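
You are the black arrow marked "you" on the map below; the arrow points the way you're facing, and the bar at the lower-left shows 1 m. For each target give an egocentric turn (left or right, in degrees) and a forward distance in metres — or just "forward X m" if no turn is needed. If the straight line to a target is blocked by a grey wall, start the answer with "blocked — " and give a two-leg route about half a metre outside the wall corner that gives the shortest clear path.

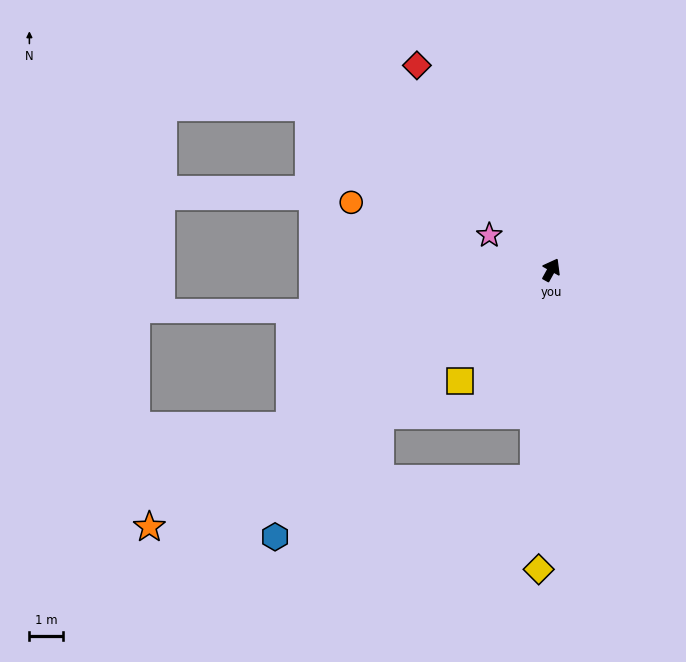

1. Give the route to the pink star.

turn left 90°, forward 2.1 m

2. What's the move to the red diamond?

turn left 62°, forward 7.3 m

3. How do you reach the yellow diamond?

turn right 153°, forward 9.0 m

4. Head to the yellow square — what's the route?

turn left 169°, forward 4.3 m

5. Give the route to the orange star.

turn left 152°, forward 14.3 m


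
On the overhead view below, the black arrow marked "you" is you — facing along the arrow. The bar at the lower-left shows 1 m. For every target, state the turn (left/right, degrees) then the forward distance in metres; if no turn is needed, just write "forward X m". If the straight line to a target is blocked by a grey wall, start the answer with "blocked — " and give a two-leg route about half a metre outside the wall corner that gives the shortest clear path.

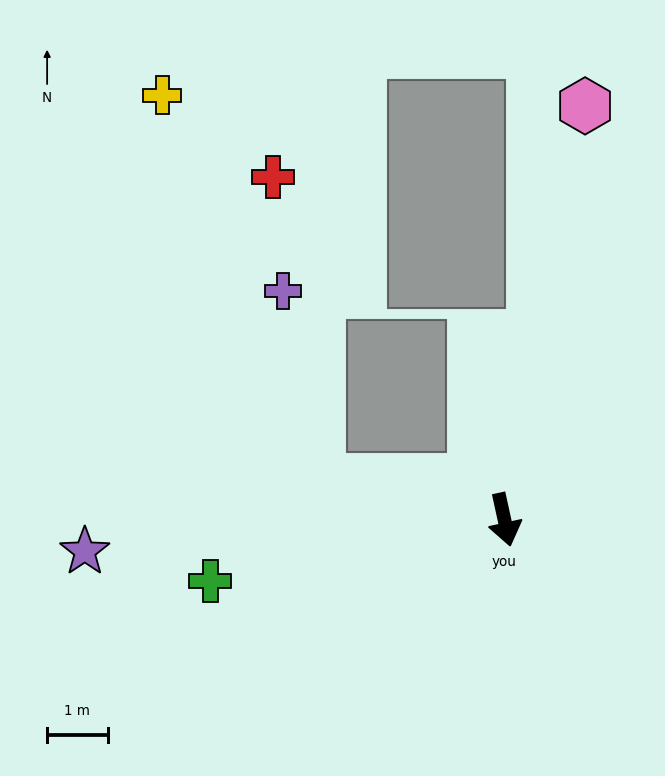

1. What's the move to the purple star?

turn right 98°, forward 7.0 m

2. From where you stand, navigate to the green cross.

turn right 91°, forward 5.0 m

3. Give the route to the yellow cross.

blocked — turn right 115°, forward 3.1 m, then turn right 55°, forward 6.9 m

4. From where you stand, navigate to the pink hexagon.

turn left 157°, forward 7.0 m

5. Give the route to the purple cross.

blocked — turn right 115°, forward 3.1 m, then turn right 66°, forward 3.2 m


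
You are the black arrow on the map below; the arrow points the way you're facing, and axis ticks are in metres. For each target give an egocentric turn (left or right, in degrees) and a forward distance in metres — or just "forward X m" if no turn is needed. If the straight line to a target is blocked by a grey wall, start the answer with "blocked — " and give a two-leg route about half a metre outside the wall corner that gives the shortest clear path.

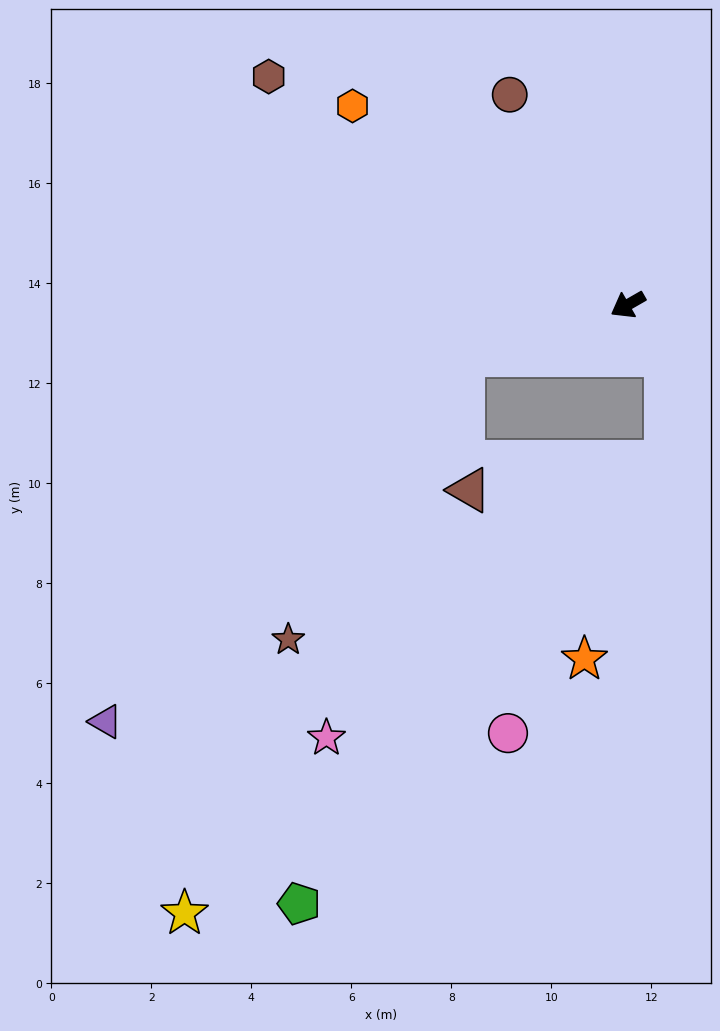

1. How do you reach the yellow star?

blocked — turn right 13°, forward 3.4 m, then turn left 47°, forward 12.5 m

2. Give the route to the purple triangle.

blocked — turn right 13°, forward 3.4 m, then turn left 29°, forward 10.2 m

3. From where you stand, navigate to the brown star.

blocked — turn right 13°, forward 3.4 m, then turn left 42°, forward 6.7 m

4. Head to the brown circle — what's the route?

turn right 90°, forward 4.8 m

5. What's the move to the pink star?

blocked — turn right 13°, forward 3.4 m, then turn left 53°, forward 8.1 m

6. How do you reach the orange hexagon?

turn right 66°, forward 6.8 m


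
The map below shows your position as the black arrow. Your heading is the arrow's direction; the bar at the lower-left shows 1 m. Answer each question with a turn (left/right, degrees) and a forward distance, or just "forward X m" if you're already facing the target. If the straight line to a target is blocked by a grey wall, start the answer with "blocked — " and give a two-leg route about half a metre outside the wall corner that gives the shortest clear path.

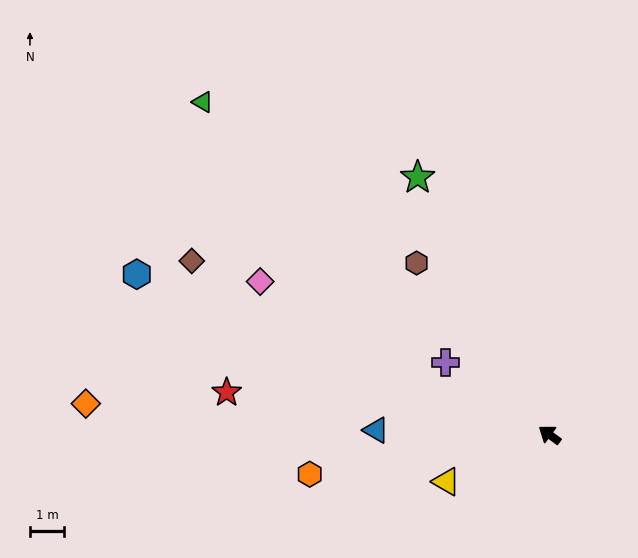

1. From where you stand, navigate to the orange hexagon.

turn left 46°, forward 7.1 m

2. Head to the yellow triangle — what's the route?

turn left 61°, forward 3.3 m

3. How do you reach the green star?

turn right 27°, forward 8.4 m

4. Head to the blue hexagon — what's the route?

turn left 15°, forward 12.9 m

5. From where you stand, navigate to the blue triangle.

turn left 35°, forward 5.1 m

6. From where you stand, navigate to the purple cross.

forward 3.7 m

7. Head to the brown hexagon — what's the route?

turn right 16°, forward 6.3 m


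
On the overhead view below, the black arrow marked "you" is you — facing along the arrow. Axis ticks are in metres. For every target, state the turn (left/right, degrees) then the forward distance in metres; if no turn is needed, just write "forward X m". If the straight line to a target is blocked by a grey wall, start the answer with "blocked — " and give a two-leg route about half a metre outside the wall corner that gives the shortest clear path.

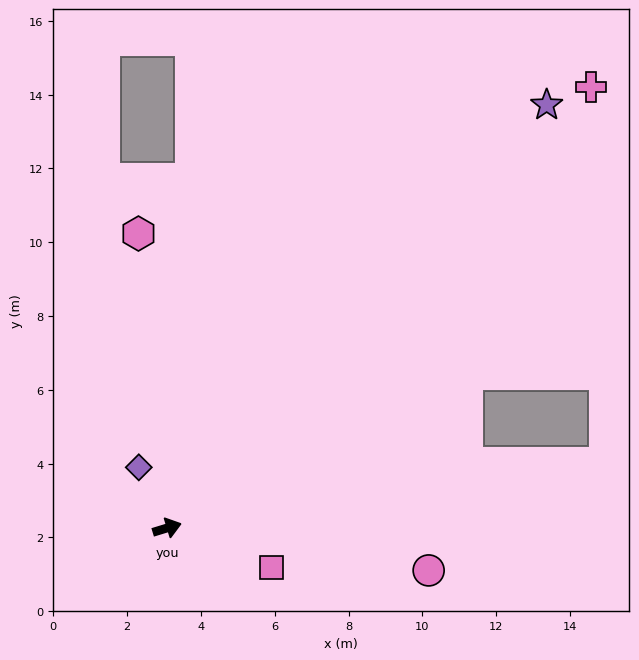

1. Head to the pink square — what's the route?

turn right 37°, forward 3.0 m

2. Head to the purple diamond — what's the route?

turn left 98°, forward 1.8 m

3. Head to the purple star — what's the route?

turn left 31°, forward 15.4 m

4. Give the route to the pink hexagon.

turn left 79°, forward 8.0 m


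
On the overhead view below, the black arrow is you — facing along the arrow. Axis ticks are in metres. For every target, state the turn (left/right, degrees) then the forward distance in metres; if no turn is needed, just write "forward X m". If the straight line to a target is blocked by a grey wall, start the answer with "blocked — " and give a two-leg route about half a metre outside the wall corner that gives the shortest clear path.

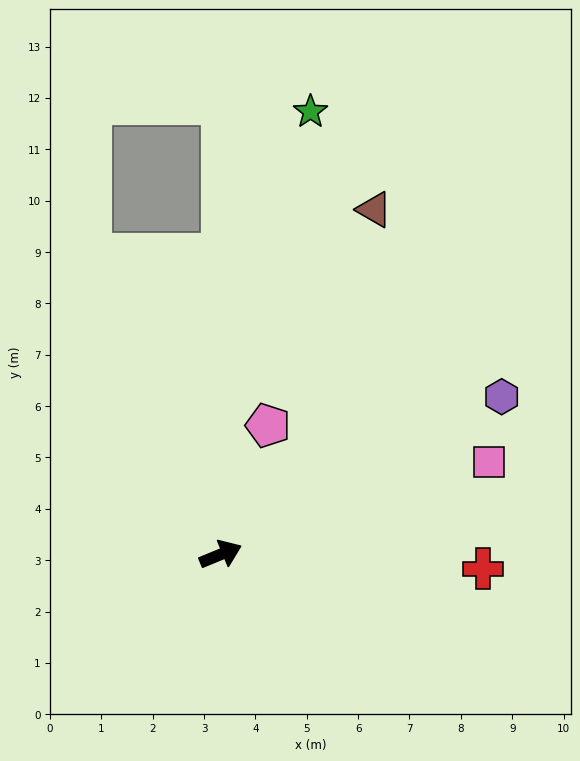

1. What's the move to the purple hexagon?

turn left 7°, forward 6.3 m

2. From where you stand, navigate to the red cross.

turn right 25°, forward 5.1 m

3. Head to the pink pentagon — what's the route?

turn left 47°, forward 2.7 m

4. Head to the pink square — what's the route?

turn right 3°, forward 5.5 m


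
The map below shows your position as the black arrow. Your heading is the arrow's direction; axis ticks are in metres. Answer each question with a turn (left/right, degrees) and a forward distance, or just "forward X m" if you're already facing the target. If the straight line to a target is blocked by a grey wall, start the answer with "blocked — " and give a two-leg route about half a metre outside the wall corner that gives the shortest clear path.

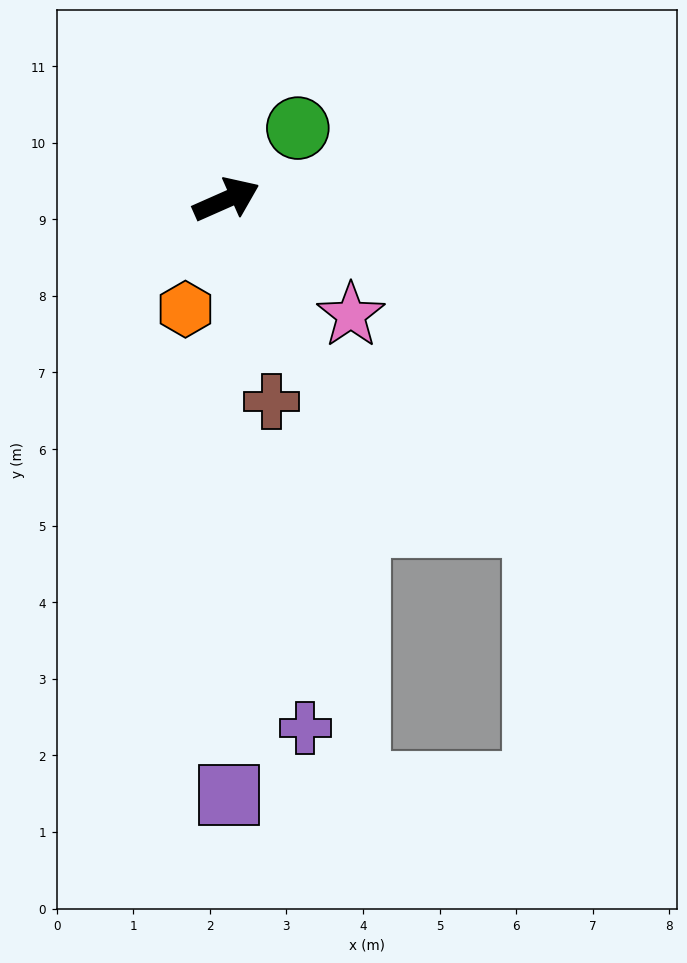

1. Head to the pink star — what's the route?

turn right 67°, forward 2.2 m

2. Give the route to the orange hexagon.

turn right 134°, forward 1.5 m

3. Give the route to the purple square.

turn right 114°, forward 7.8 m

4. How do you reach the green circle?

turn left 21°, forward 1.3 m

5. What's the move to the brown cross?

turn right 101°, forward 2.7 m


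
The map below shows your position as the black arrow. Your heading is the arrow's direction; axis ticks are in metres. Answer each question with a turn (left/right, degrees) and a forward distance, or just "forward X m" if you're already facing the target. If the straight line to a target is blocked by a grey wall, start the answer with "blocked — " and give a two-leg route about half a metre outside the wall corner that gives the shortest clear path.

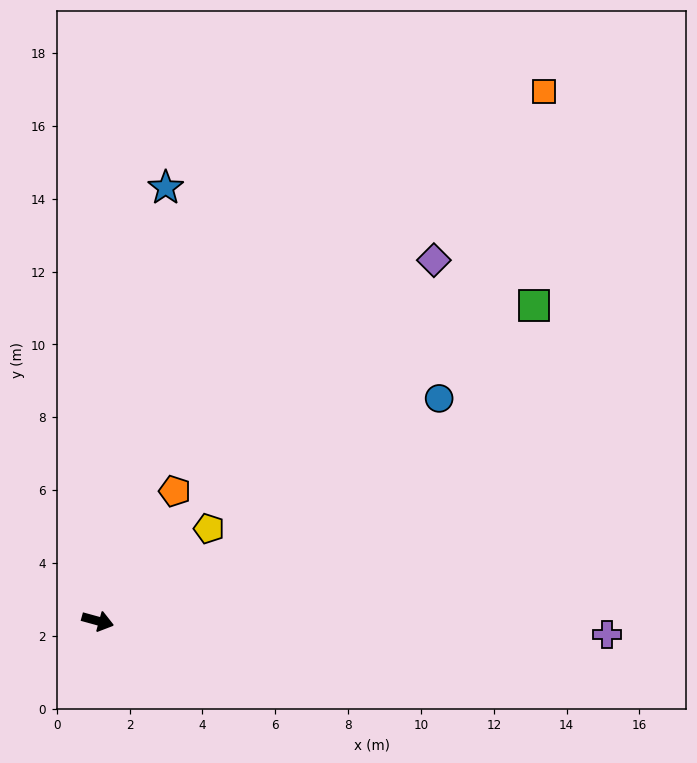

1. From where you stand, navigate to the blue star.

turn left 96°, forward 12.0 m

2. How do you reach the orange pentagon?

turn left 75°, forward 4.1 m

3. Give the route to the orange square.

turn left 65°, forward 19.0 m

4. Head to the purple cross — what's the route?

turn left 14°, forward 14.0 m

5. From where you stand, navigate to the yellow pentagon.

turn left 55°, forward 4.0 m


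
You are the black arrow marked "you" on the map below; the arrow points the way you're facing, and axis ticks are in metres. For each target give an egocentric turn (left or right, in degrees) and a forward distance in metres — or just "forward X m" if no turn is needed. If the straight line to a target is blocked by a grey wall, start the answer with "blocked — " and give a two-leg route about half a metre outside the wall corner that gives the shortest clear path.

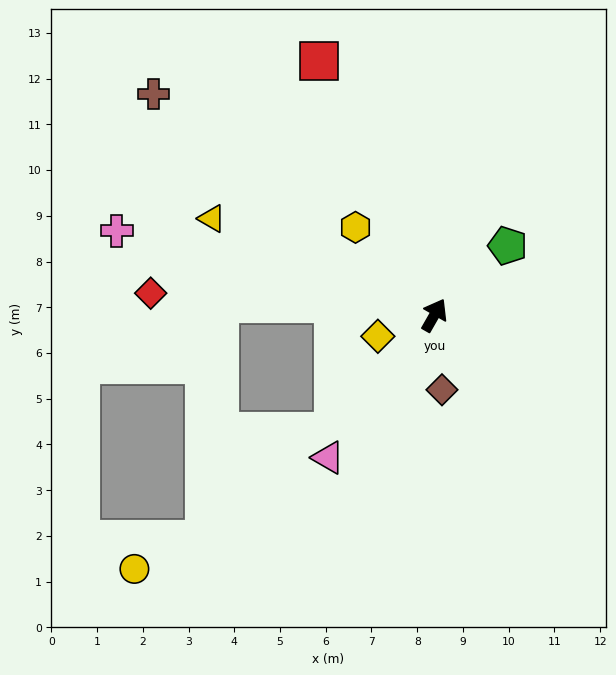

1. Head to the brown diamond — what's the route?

turn right 144°, forward 1.6 m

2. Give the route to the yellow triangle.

turn left 96°, forward 5.3 m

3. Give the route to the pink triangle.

turn left 173°, forward 3.9 m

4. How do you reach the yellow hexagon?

turn left 72°, forward 2.6 m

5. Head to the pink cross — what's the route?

turn left 105°, forward 7.2 m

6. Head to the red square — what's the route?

turn left 54°, forward 6.1 m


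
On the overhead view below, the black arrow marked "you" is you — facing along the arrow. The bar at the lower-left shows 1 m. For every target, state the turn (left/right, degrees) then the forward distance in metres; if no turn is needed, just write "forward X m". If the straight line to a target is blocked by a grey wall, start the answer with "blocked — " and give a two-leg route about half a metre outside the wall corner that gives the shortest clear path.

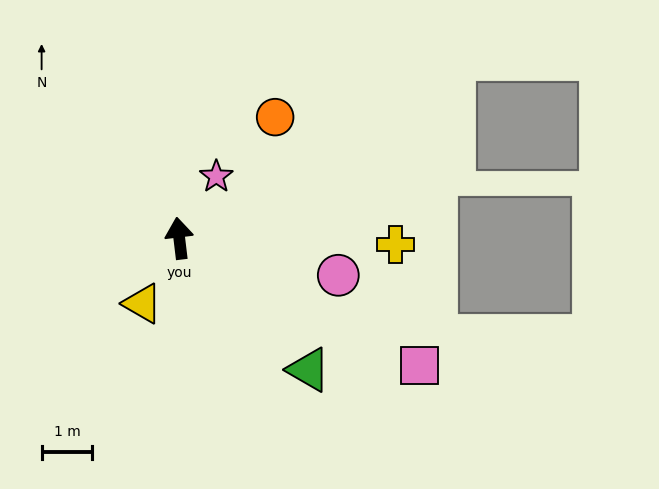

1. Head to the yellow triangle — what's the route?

turn left 144°, forward 1.5 m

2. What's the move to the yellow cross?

turn right 99°, forward 4.3 m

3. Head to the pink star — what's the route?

turn right 38°, forward 1.4 m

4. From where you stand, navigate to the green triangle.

turn right 142°, forward 3.6 m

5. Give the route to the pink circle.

turn right 110°, forward 3.2 m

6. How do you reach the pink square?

turn right 125°, forward 5.3 m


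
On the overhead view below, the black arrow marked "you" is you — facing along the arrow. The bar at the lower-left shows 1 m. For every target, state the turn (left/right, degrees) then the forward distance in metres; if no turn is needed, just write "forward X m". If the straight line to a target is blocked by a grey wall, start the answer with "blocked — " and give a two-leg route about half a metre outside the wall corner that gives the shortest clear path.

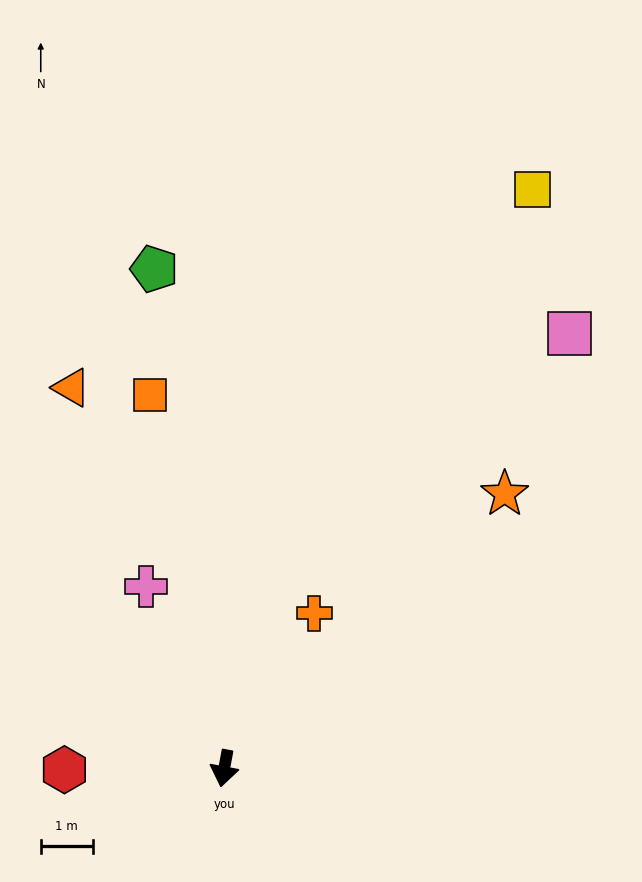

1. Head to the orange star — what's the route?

turn left 145°, forward 7.5 m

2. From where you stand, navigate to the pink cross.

turn right 146°, forward 3.8 m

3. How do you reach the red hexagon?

turn right 79°, forward 3.1 m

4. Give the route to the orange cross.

turn left 160°, forward 3.4 m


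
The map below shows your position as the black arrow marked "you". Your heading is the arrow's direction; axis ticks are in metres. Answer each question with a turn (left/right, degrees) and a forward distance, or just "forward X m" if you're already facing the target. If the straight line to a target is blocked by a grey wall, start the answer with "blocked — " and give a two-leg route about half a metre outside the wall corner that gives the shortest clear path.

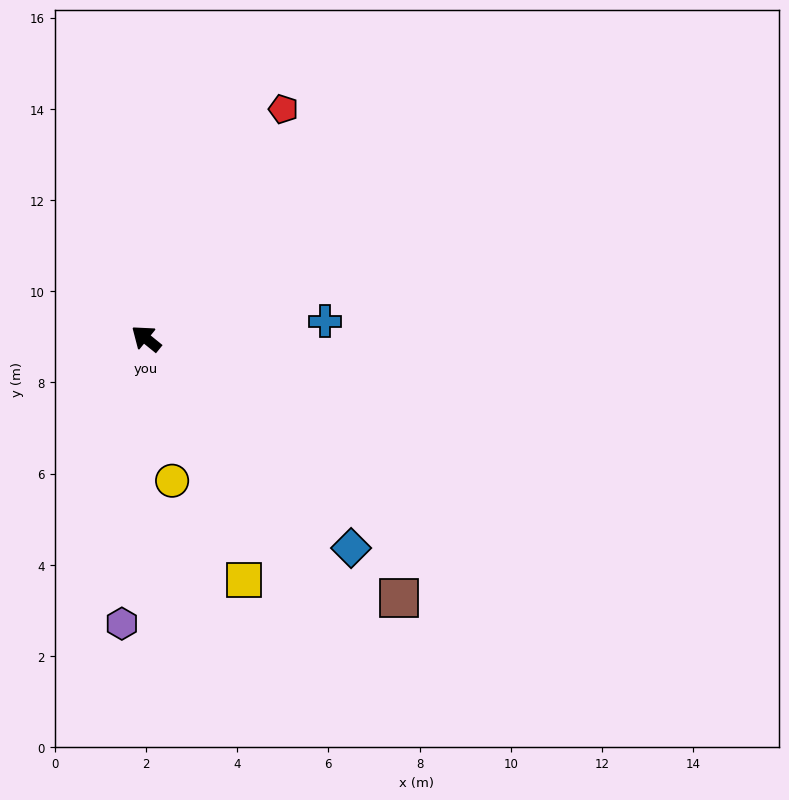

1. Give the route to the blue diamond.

turn left 173°, forward 6.4 m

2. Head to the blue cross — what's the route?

turn right 135°, forward 3.9 m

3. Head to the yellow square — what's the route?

turn left 151°, forward 5.7 m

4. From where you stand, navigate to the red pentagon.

turn right 82°, forward 5.9 m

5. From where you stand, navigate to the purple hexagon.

turn left 124°, forward 6.3 m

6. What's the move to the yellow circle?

turn left 139°, forward 3.2 m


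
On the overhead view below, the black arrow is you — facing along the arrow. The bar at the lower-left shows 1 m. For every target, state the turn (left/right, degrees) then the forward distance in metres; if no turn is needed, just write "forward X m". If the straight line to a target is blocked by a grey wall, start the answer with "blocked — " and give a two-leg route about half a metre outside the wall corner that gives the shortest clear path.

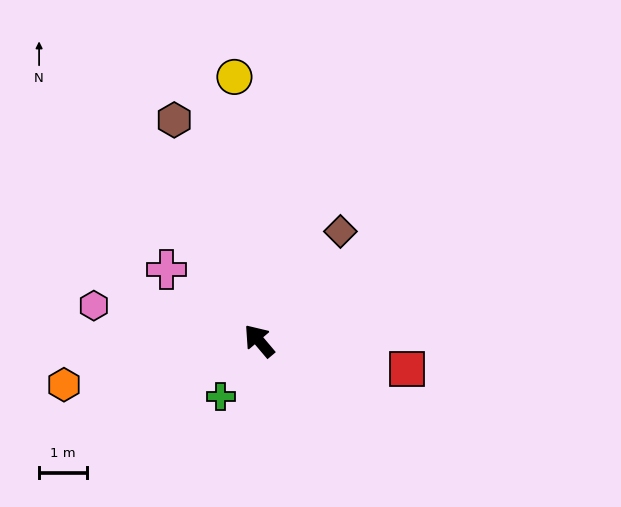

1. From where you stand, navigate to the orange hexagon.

turn left 62°, forward 4.2 m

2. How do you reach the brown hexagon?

turn right 19°, forward 5.0 m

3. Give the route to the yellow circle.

turn right 35°, forward 5.6 m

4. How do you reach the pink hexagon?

turn left 38°, forward 3.6 m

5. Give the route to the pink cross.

turn left 12°, forward 2.5 m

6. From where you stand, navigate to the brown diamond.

turn right 77°, forward 2.9 m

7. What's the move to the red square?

turn right 141°, forward 3.2 m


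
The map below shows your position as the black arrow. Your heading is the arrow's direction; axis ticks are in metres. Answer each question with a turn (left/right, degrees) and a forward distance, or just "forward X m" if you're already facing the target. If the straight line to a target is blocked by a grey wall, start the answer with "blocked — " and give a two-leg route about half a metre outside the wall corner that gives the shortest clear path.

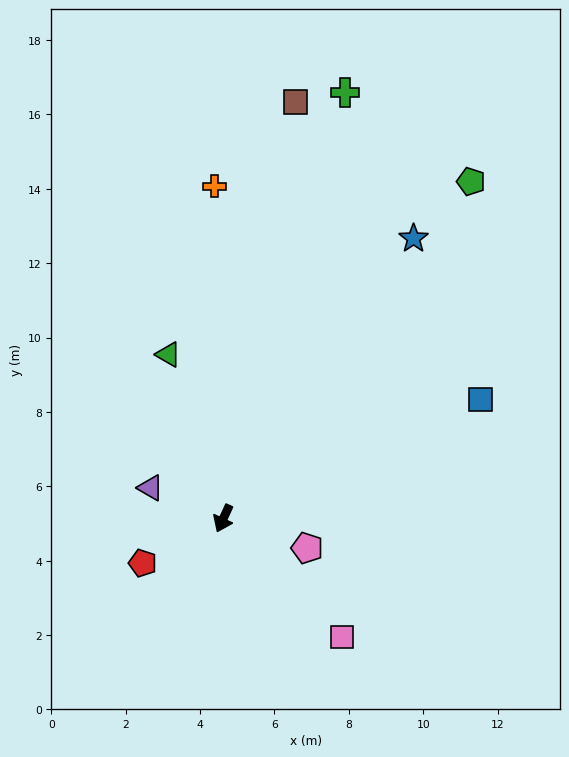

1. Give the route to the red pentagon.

turn right 36°, forward 2.5 m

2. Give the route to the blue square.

turn left 139°, forward 7.6 m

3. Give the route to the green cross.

turn right 171°, forward 11.9 m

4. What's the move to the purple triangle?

turn right 88°, forward 2.1 m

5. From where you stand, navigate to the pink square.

turn left 70°, forward 4.5 m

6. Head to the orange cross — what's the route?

turn right 154°, forward 8.9 m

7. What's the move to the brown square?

turn right 165°, forward 11.4 m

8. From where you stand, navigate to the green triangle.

turn right 137°, forward 4.7 m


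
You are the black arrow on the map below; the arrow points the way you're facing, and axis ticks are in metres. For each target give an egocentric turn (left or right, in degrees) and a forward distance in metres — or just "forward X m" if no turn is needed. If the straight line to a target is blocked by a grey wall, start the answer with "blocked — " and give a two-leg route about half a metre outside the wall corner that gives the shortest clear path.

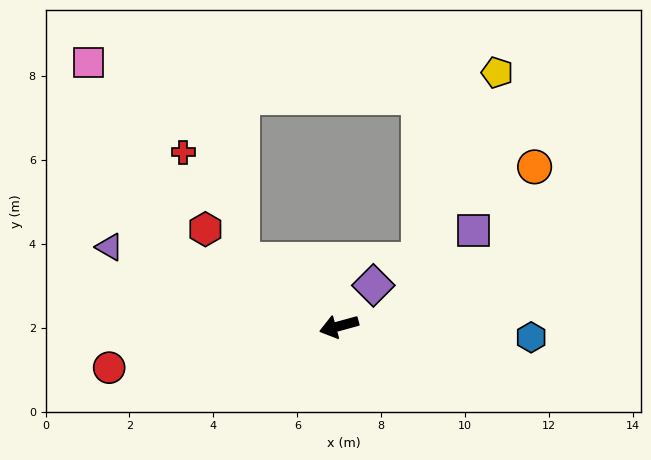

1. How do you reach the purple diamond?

turn right 145°, forward 1.3 m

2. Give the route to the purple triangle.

turn right 34°, forward 5.8 m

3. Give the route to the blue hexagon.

turn left 161°, forward 4.6 m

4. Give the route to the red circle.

turn right 5°, forward 5.6 m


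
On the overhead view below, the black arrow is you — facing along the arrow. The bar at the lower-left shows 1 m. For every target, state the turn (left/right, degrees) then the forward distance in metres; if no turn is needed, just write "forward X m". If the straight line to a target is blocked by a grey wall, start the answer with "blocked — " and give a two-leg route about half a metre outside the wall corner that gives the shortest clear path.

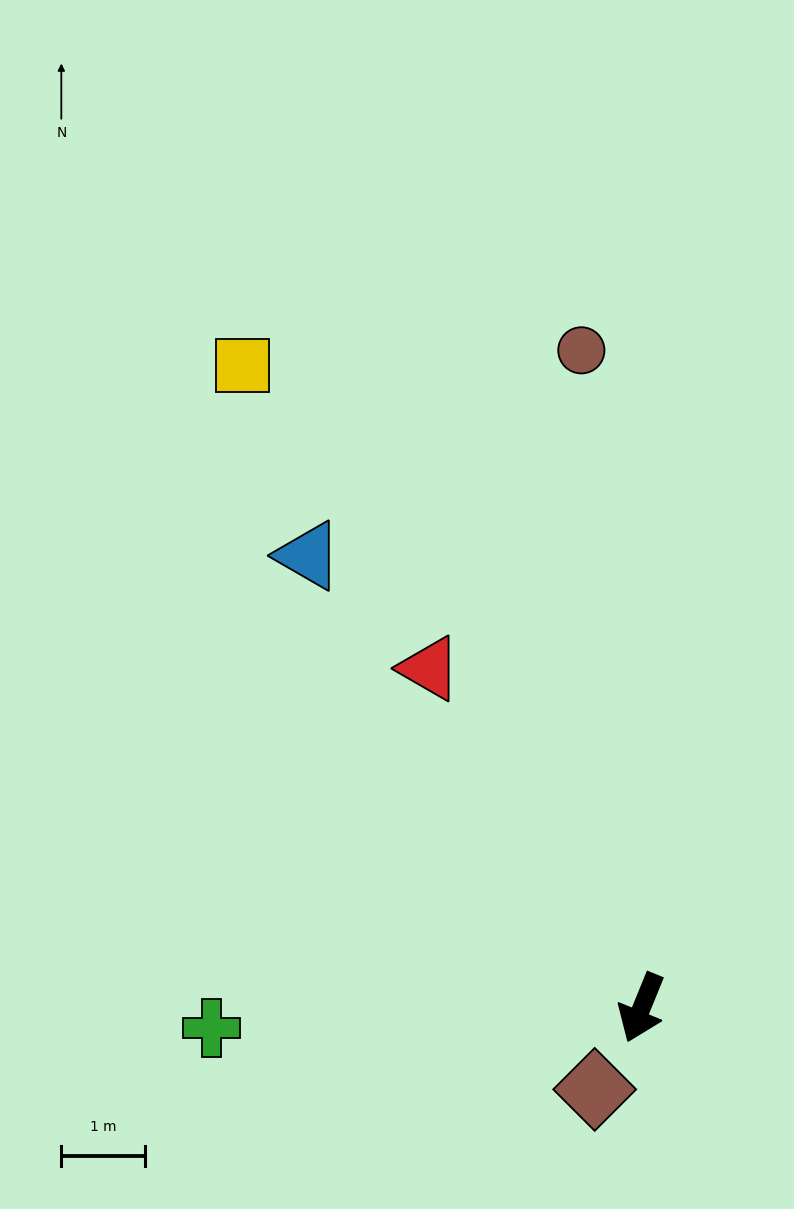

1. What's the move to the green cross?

turn right 65°, forward 5.1 m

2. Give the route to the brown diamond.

turn right 8°, forward 1.1 m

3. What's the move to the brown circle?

turn right 153°, forward 7.9 m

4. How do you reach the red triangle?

turn right 126°, forward 4.8 m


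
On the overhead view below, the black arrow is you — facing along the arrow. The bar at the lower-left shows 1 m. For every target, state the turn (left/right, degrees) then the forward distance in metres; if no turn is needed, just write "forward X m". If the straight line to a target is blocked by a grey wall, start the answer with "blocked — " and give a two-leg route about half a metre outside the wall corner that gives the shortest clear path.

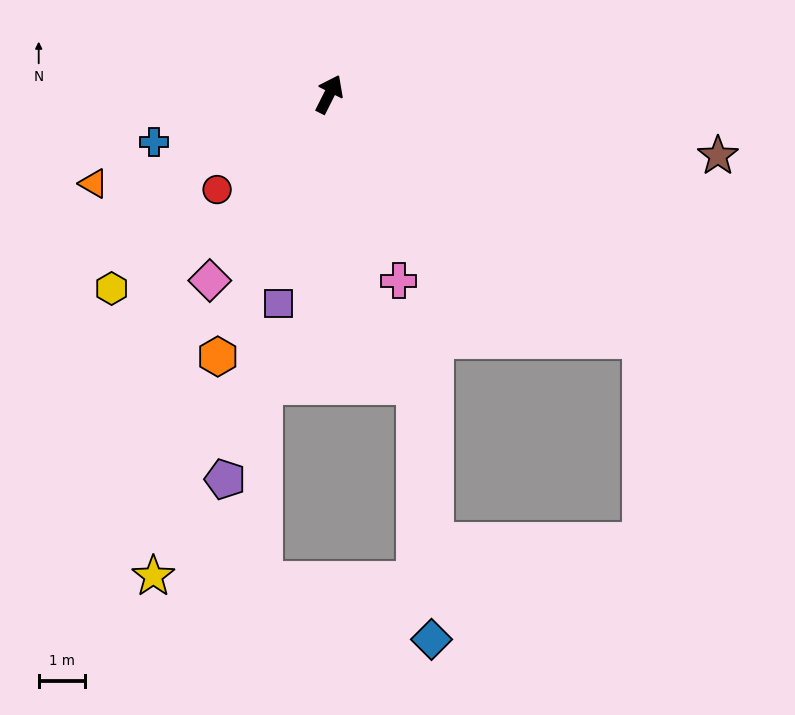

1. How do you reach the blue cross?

turn left 132°, forward 3.9 m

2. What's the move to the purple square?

turn right 167°, forward 4.6 m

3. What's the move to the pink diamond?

turn left 174°, forward 4.8 m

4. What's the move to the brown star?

turn right 72°, forward 8.5 m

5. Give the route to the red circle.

turn left 157°, forward 3.2 m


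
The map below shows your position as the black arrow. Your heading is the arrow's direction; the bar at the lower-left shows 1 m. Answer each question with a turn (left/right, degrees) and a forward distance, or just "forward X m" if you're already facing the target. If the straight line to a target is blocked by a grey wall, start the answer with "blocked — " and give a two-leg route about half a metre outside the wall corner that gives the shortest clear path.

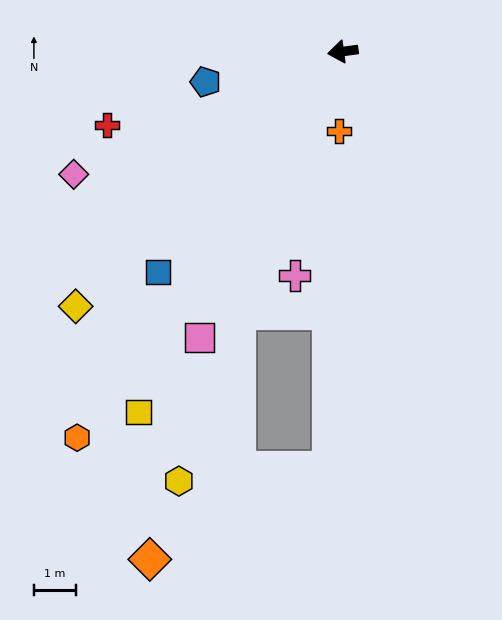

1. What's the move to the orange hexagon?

turn left 48°, forward 11.2 m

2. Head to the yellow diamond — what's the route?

turn left 36°, forward 8.9 m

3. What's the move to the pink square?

turn left 56°, forward 7.7 m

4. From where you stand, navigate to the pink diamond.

turn left 17°, forward 7.1 m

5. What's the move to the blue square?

turn left 42°, forward 6.9 m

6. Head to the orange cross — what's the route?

turn left 79°, forward 1.9 m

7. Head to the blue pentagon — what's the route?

turn left 5°, forward 3.4 m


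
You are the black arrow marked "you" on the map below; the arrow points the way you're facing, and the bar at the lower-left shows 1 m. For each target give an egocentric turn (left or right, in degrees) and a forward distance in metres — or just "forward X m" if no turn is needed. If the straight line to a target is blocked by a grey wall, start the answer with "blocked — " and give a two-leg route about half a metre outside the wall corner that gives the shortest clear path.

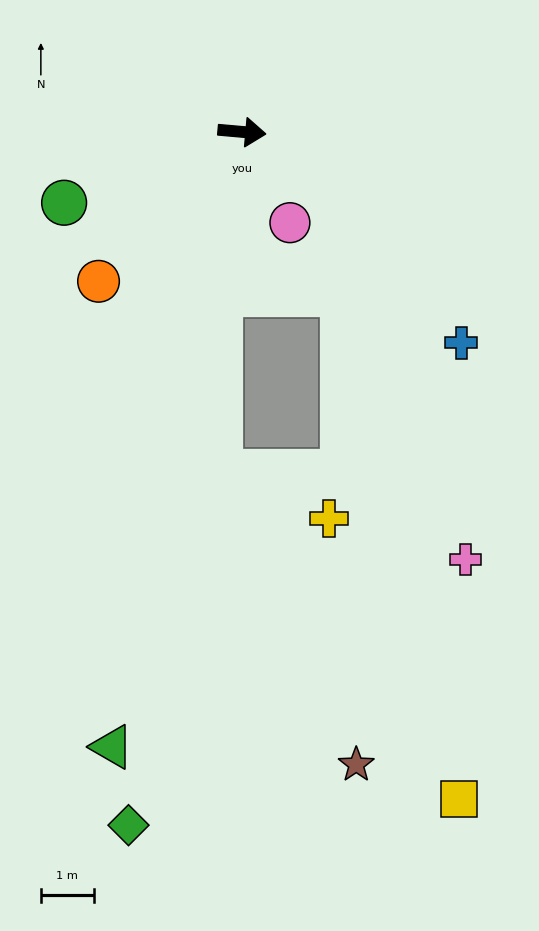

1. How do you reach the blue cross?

turn right 39°, forward 5.8 m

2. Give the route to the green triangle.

turn right 97°, forward 11.9 m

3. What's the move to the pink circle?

turn right 57°, forward 1.9 m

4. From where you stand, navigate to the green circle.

turn right 153°, forward 3.6 m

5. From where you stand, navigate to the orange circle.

turn right 129°, forward 3.9 m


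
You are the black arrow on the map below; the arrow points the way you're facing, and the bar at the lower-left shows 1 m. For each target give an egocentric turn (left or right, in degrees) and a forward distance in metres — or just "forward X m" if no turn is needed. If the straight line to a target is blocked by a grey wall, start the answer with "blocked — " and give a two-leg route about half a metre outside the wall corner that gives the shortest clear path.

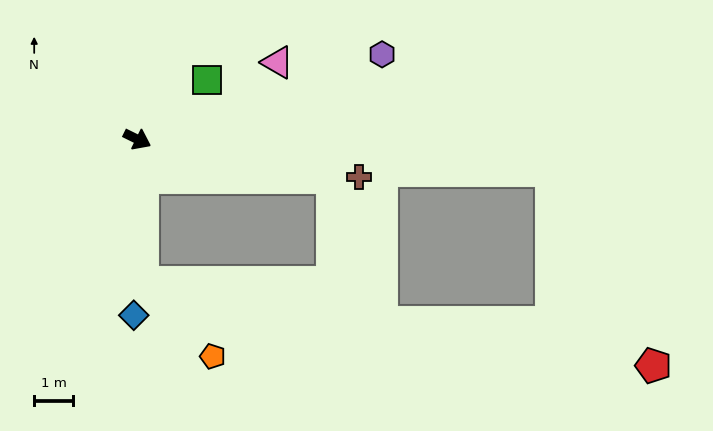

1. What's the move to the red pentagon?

blocked — turn left 22°, forward 10.6 m, then turn right 58°, forward 5.6 m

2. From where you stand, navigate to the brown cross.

turn left 17°, forward 5.7 m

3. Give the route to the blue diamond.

turn right 65°, forward 4.5 m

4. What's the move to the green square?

turn left 67°, forward 2.3 m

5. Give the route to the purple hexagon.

turn left 45°, forward 6.6 m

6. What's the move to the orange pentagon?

blocked — turn right 62°, forward 3.7 m, then turn left 42°, forward 2.6 m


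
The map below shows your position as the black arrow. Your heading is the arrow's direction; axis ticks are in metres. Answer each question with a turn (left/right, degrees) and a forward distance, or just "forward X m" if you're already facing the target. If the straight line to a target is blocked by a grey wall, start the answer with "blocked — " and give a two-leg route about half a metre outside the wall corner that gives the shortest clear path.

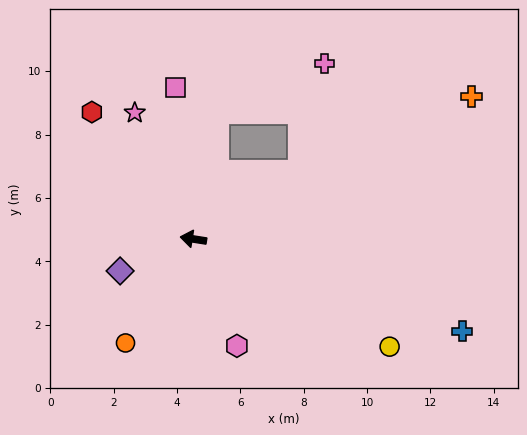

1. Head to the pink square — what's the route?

turn right 74°, forward 4.8 m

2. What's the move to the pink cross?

blocked — turn right 140°, forward 4.0 m, then turn left 47°, forward 3.5 m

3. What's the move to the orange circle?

turn left 66°, forward 3.9 m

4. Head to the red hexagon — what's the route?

turn right 42°, forward 5.1 m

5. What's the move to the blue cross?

turn left 170°, forward 9.0 m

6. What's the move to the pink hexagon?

turn left 121°, forward 3.6 m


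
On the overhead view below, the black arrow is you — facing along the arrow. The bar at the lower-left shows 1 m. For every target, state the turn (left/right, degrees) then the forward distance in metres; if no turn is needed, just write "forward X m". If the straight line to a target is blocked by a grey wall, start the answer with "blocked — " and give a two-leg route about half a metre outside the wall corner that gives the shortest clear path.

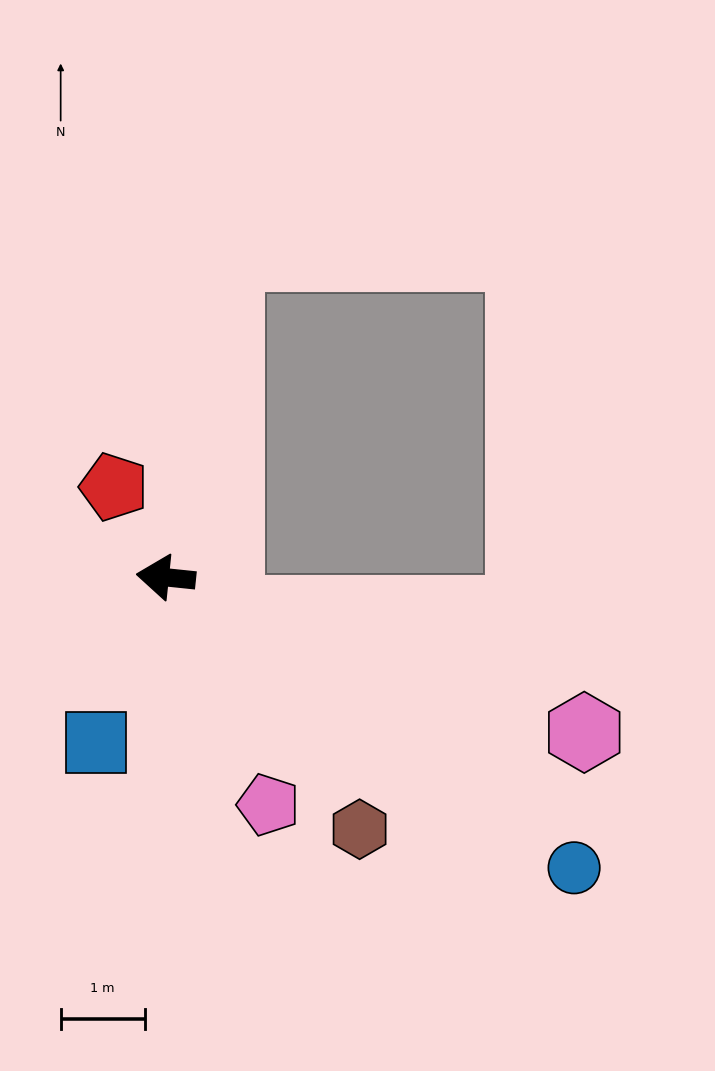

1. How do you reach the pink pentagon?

turn left 120°, forward 3.0 m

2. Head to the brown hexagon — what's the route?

turn left 133°, forward 3.8 m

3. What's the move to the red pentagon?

turn right 54°, forward 1.2 m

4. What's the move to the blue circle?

turn left 150°, forward 6.0 m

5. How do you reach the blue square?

turn left 73°, forward 2.1 m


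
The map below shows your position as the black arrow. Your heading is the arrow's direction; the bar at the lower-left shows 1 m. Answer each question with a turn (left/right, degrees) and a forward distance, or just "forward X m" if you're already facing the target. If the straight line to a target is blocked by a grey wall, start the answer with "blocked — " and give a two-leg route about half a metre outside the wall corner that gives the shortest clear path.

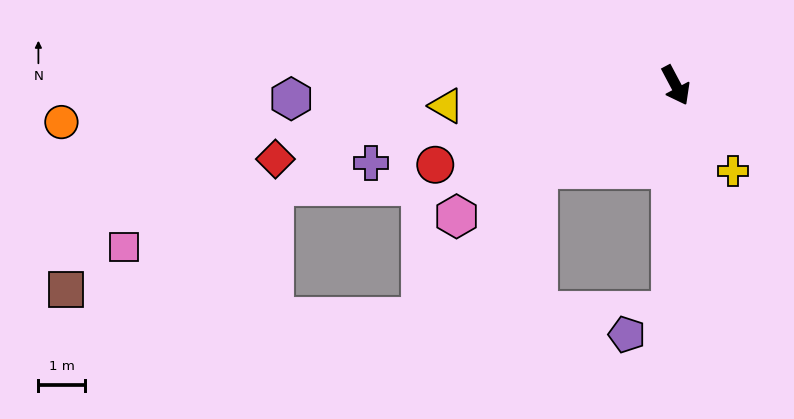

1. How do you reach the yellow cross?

turn left 6°, forward 2.2 m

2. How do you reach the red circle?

turn right 100°, forward 5.5 m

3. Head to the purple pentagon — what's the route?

blocked — turn right 29°, forward 4.9 m, then turn right 61°, forward 1.1 m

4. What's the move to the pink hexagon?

turn right 87°, forward 5.5 m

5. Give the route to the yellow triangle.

turn right 113°, forward 5.0 m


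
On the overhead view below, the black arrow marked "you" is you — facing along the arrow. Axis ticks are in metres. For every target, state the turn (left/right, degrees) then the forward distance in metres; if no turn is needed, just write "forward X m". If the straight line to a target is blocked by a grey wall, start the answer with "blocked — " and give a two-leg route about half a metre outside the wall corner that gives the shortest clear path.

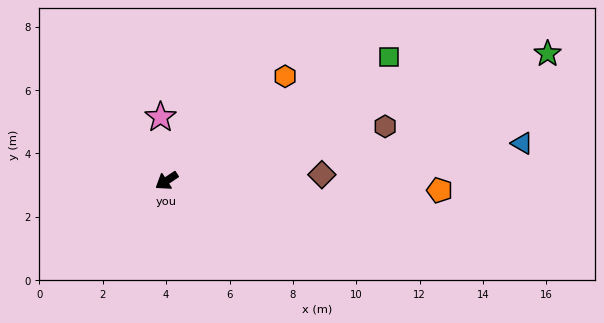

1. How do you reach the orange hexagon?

turn right 172°, forward 5.0 m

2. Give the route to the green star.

turn left 165°, forward 12.7 m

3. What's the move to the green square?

turn left 176°, forward 8.0 m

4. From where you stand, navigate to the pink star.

turn right 118°, forward 2.0 m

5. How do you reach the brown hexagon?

turn left 161°, forward 7.1 m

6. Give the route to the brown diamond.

turn left 149°, forward 4.9 m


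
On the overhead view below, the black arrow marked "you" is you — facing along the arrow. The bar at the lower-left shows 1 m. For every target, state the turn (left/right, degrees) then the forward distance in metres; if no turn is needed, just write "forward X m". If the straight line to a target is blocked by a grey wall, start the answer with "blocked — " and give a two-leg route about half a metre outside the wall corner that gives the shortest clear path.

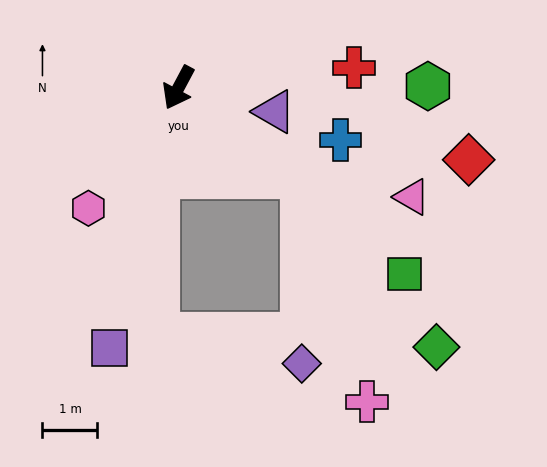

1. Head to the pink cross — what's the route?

blocked — turn left 83°, forward 2.8 m, then turn right 39°, forward 4.3 m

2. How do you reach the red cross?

turn left 125°, forward 3.2 m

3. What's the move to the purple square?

turn left 13°, forward 4.9 m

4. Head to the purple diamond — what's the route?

blocked — turn left 83°, forward 2.8 m, then turn right 56°, forward 3.4 m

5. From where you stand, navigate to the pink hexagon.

turn right 9°, forward 2.7 m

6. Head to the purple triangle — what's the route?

turn left 104°, forward 1.8 m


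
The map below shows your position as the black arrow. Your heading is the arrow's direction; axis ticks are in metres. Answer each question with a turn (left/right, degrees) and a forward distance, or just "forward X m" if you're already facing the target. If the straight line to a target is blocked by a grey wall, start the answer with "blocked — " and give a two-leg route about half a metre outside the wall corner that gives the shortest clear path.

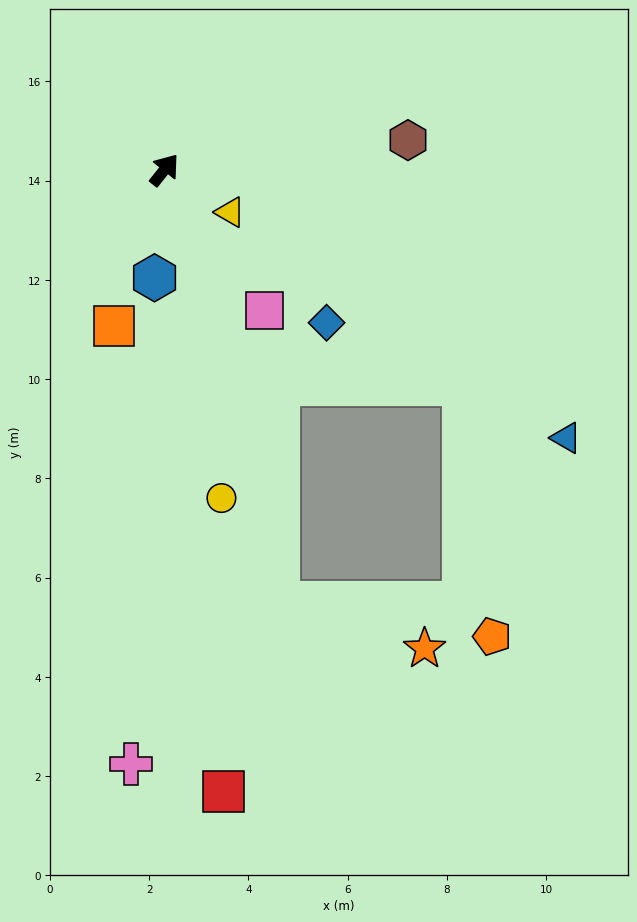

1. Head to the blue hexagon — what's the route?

turn right 147°, forward 2.2 m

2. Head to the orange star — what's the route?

blocked — turn right 127°, forward 9.0 m, then turn left 58°, forward 3.1 m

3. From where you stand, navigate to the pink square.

turn right 106°, forward 3.5 m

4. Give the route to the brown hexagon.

turn right 45°, forward 4.9 m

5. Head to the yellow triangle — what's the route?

turn right 84°, forward 1.6 m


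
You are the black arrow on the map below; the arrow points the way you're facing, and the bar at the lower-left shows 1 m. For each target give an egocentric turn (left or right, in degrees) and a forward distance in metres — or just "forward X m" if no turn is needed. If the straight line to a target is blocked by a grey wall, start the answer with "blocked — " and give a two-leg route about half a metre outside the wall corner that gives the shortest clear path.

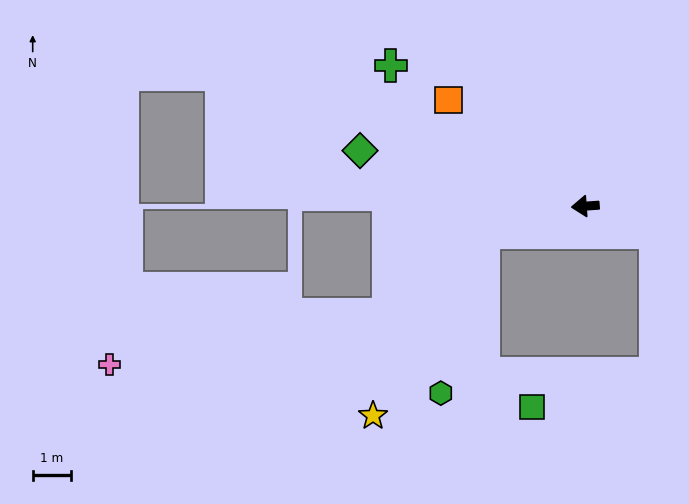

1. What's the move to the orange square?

turn right 42°, forward 4.5 m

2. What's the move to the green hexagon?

blocked — turn left 11°, forward 2.7 m, then turn left 60°, forward 4.3 m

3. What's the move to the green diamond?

turn right 18°, forward 6.0 m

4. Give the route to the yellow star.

blocked — turn left 11°, forward 2.7 m, then turn left 44°, forward 5.6 m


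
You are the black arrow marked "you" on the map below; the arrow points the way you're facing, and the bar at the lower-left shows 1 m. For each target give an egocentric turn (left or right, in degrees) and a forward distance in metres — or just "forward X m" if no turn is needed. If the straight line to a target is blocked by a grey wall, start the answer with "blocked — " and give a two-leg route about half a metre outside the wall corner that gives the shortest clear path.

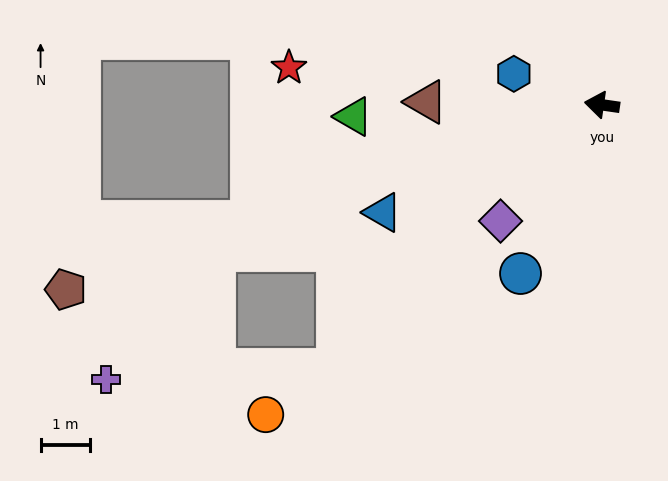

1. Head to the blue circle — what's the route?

turn left 72°, forward 3.8 m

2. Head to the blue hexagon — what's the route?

turn right 11°, forward 1.9 m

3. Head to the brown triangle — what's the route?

turn left 7°, forward 3.6 m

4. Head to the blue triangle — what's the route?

turn left 34°, forward 5.0 m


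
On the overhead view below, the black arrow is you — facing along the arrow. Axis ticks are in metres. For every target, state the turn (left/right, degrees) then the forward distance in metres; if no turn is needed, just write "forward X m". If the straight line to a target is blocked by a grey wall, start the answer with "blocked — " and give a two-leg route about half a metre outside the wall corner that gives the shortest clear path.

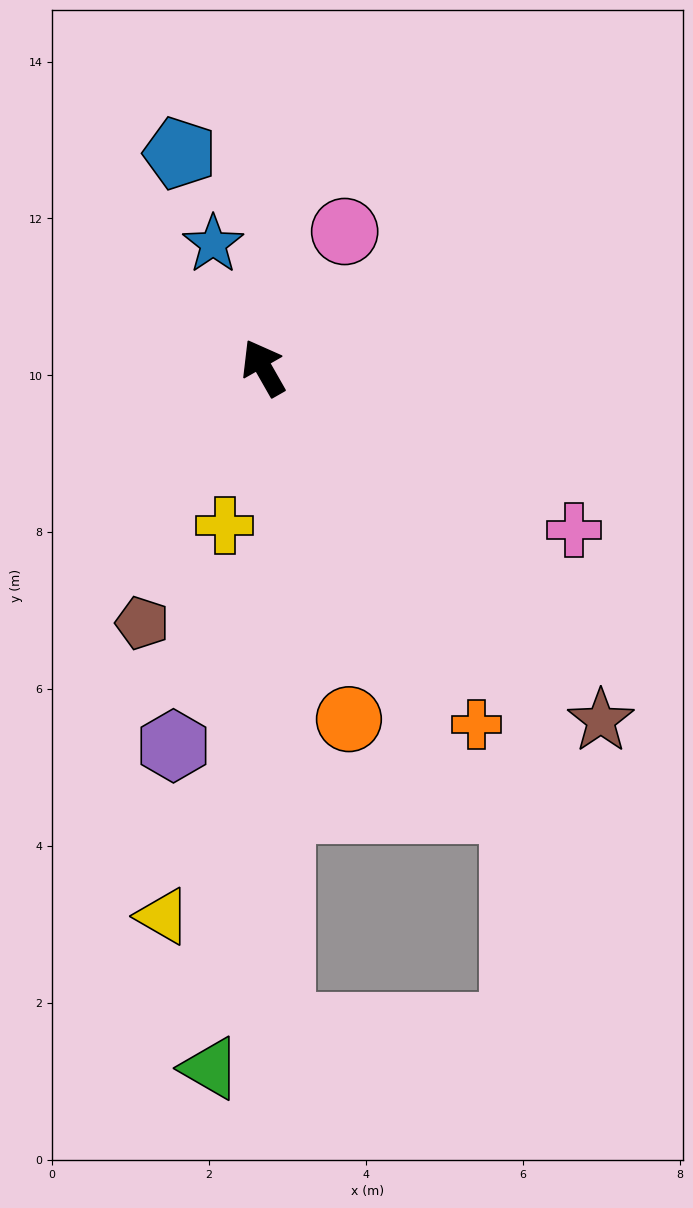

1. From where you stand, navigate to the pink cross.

turn right 147°, forward 4.5 m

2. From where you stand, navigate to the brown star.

turn right 166°, forward 6.2 m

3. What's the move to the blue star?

turn right 8°, forward 1.7 m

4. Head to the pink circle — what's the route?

turn right 61°, forward 2.0 m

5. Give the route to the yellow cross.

turn left 137°, forward 2.1 m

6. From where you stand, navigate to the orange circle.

turn left 164°, forward 4.6 m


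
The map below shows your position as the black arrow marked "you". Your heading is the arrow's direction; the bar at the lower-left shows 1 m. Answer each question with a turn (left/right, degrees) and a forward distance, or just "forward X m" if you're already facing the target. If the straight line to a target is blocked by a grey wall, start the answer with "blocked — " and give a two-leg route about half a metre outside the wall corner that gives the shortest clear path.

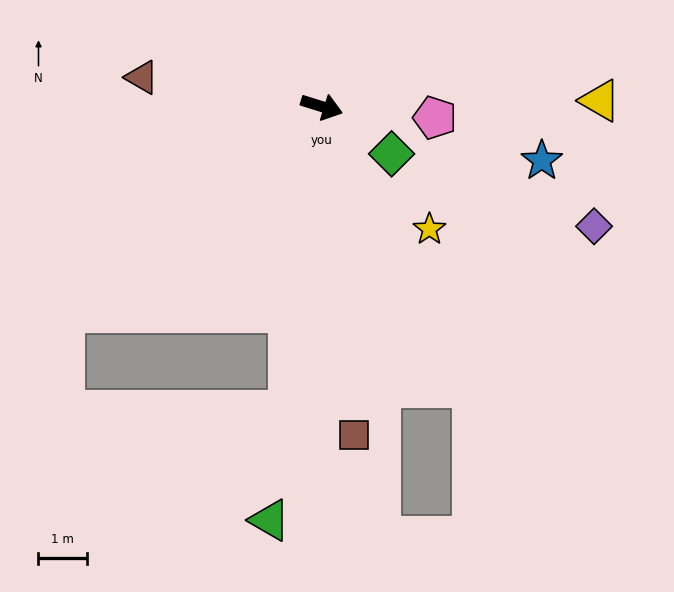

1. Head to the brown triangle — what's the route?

turn right 172°, forward 3.8 m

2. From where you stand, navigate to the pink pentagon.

turn left 12°, forward 2.4 m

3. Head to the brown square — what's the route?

turn right 67°, forward 6.8 m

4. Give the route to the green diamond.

turn right 17°, forward 1.7 m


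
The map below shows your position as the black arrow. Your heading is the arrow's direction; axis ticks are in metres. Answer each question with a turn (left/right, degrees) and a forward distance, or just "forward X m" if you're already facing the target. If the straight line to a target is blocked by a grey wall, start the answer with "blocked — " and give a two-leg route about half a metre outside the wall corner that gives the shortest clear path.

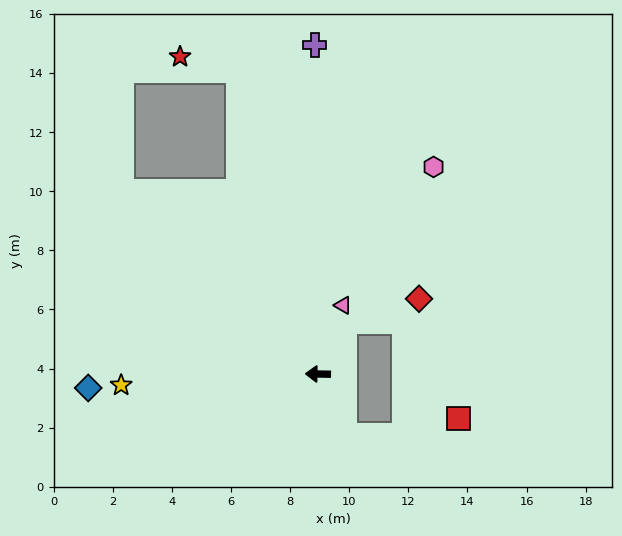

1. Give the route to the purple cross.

turn right 88°, forward 11.1 m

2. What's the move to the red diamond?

blocked — turn right 116°, forward 2.0 m, then turn right 46°, forward 2.6 m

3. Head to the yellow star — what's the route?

turn left 4°, forward 6.7 m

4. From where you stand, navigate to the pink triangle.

turn right 109°, forward 2.5 m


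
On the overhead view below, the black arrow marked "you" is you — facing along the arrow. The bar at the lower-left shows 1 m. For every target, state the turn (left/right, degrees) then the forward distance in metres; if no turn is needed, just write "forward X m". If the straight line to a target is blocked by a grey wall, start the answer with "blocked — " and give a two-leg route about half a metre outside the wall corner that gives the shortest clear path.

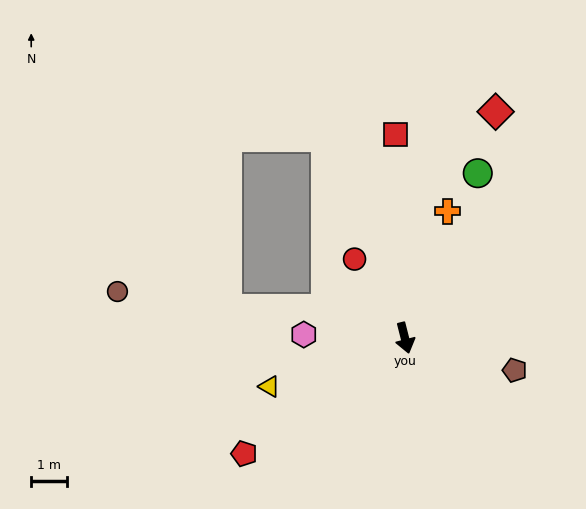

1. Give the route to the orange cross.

turn left 147°, forward 3.8 m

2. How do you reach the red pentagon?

turn right 68°, forward 5.6 m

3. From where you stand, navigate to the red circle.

turn right 162°, forward 2.6 m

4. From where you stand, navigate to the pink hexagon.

turn right 106°, forward 2.9 m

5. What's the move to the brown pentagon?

turn left 59°, forward 3.2 m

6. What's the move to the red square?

turn left 168°, forward 5.8 m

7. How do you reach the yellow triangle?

turn right 84°, forward 4.1 m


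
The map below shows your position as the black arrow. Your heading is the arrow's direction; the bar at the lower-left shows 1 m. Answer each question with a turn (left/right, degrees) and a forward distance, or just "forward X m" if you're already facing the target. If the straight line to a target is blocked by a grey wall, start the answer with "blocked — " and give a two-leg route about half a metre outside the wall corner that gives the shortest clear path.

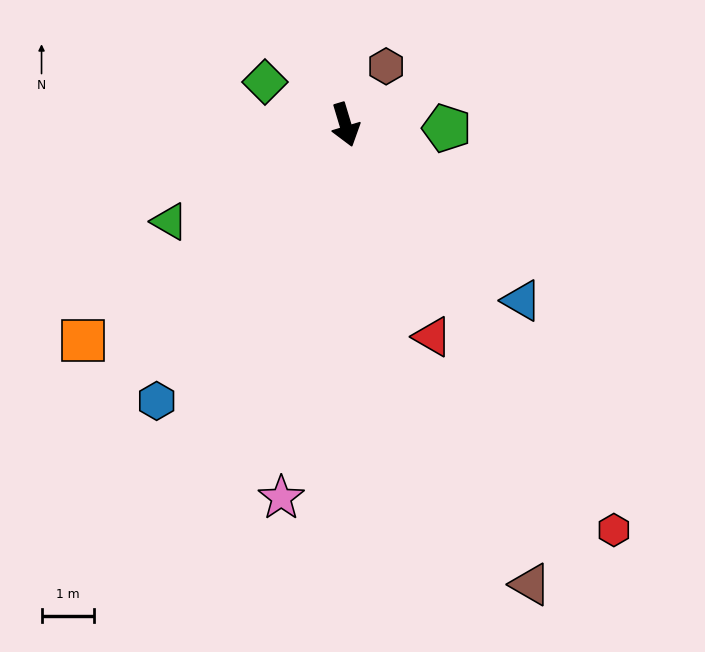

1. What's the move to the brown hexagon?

turn left 128°, forward 1.3 m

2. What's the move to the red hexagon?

turn left 17°, forward 9.2 m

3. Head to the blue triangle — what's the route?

turn left 28°, forward 4.7 m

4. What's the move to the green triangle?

turn right 78°, forward 3.8 m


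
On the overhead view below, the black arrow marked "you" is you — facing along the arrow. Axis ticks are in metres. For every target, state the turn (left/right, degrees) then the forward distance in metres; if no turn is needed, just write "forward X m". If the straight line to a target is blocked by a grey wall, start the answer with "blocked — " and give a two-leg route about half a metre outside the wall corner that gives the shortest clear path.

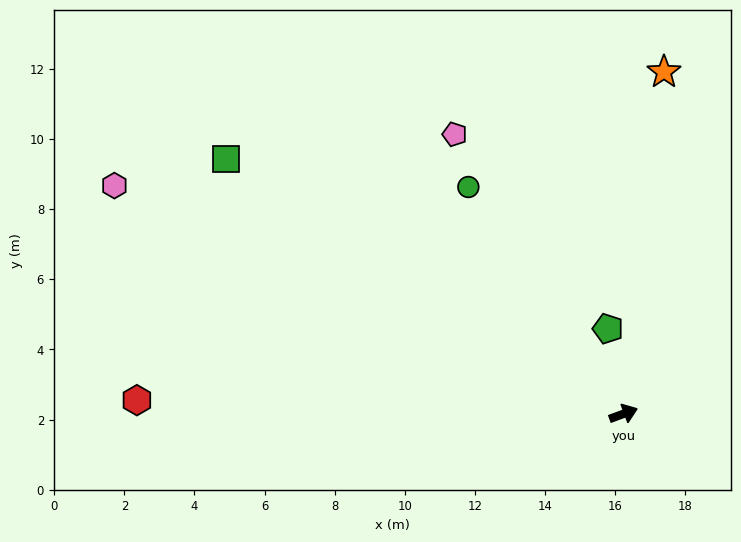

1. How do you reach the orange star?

turn left 63°, forward 9.8 m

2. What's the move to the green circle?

turn left 104°, forward 7.8 m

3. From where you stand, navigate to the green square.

turn left 127°, forward 13.5 m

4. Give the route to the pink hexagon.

turn left 135°, forward 15.9 m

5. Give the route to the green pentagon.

turn left 80°, forward 2.5 m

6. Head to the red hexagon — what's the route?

turn left 158°, forward 13.9 m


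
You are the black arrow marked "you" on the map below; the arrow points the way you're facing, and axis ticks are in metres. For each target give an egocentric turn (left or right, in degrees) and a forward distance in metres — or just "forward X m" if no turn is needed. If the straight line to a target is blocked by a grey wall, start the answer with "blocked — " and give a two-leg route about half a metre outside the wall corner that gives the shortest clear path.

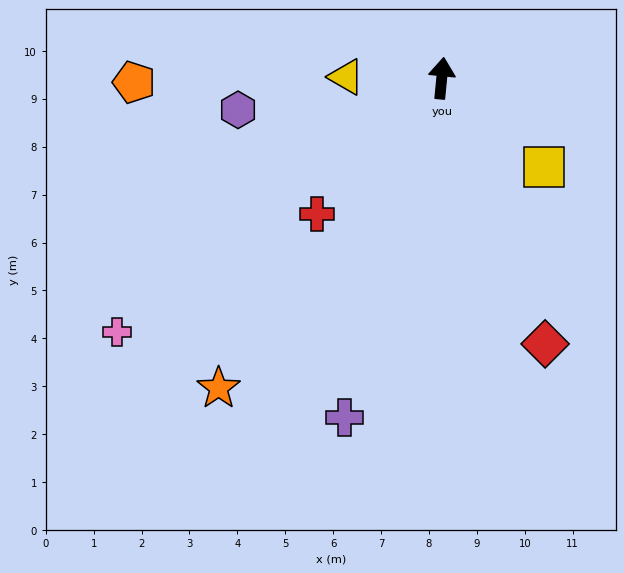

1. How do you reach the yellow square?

turn right 125°, forward 2.8 m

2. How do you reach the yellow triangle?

turn left 95°, forward 2.0 m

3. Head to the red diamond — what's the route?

turn right 153°, forward 6.0 m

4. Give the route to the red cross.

turn left 143°, forward 3.9 m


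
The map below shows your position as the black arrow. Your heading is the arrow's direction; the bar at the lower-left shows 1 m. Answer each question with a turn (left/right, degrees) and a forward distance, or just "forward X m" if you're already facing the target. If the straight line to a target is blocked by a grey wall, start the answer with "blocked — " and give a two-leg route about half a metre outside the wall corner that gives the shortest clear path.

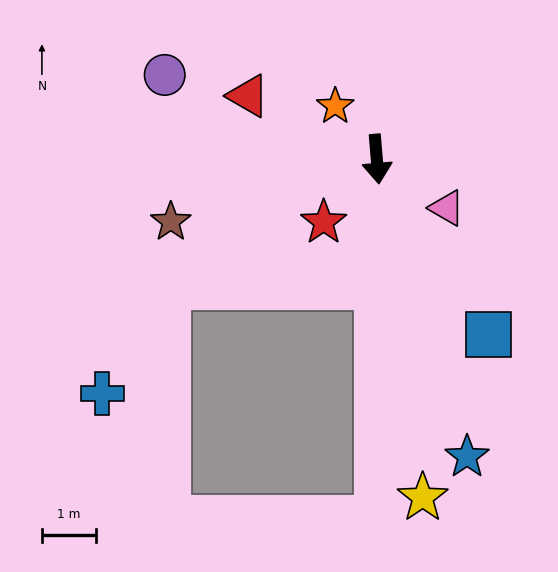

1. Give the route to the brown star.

turn right 78°, forward 4.0 m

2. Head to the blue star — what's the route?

turn left 12°, forward 5.8 m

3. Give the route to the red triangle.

turn right 121°, forward 2.7 m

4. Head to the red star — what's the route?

turn right 45°, forward 1.5 m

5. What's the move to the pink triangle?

turn left 50°, forward 1.6 m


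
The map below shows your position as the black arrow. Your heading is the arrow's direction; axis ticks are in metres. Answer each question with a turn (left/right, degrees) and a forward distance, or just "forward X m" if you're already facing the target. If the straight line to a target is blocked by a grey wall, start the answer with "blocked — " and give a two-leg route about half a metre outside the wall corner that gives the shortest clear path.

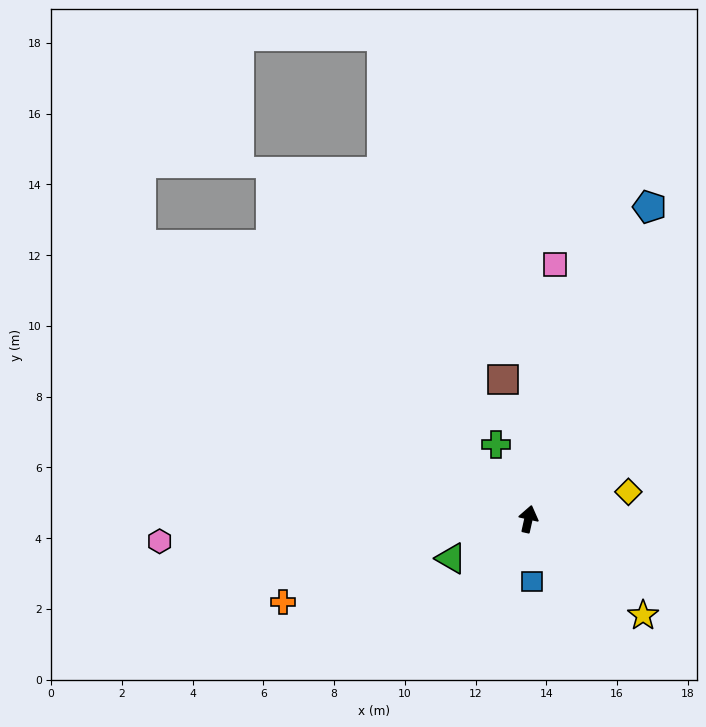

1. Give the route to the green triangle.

turn left 130°, forward 2.5 m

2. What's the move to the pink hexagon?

turn left 106°, forward 10.4 m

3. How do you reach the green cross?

turn left 36°, forward 2.3 m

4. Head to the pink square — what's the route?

turn left 7°, forward 7.2 m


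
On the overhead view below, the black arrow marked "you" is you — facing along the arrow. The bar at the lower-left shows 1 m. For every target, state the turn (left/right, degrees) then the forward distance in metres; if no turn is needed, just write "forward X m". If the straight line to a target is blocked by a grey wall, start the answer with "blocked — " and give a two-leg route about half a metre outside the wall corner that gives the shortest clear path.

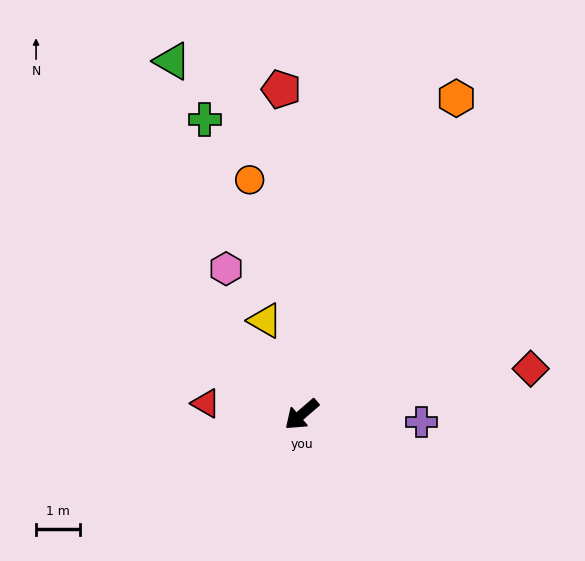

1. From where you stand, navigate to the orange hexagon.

turn right 157°, forward 8.1 m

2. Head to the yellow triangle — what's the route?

turn right 110°, forward 2.3 m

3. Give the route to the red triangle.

turn right 47°, forward 2.2 m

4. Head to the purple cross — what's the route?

turn left 136°, forward 2.8 m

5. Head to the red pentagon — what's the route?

turn right 127°, forward 7.5 m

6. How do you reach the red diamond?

turn left 150°, forward 5.4 m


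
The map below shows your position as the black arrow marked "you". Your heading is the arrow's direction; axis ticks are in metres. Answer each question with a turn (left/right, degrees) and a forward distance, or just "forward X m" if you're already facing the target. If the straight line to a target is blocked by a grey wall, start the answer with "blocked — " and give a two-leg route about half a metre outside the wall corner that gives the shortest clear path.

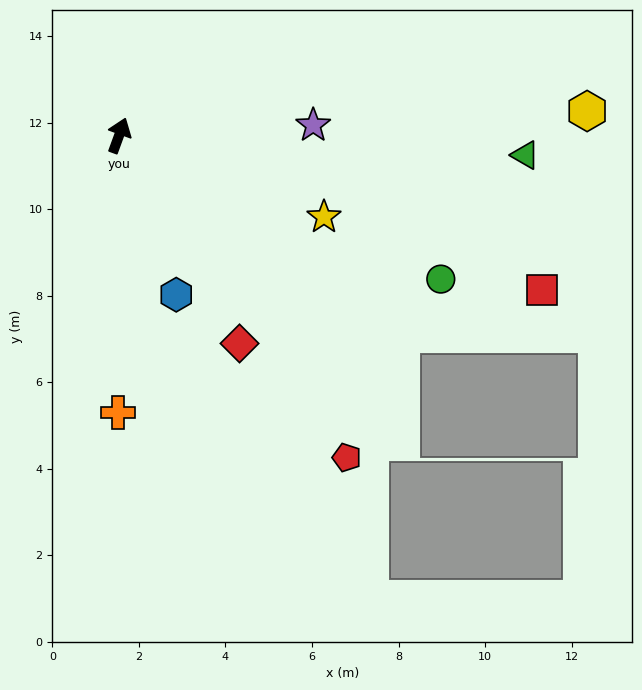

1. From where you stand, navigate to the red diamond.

turn right 130°, forward 5.6 m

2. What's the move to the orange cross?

turn right 160°, forward 6.4 m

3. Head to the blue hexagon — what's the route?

turn right 140°, forward 3.9 m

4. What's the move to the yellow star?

turn right 92°, forward 5.1 m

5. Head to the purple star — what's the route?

turn right 67°, forward 4.5 m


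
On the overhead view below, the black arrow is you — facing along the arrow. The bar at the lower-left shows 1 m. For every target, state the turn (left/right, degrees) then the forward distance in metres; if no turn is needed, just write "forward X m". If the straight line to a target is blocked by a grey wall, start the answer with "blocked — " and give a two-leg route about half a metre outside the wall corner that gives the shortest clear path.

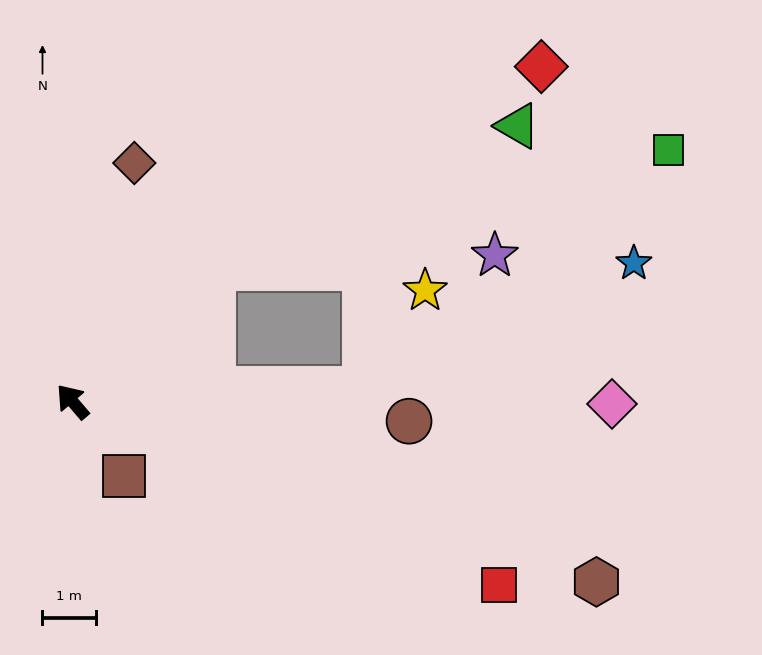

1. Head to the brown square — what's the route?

turn left 174°, forward 1.7 m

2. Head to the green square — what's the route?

blocked — turn right 87°, forward 3.7 m, then turn right 29°, forward 8.9 m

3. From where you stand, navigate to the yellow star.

blocked — turn right 128°, forward 5.5 m, then turn left 56°, forward 2.2 m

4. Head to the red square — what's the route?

turn right 154°, forward 8.8 m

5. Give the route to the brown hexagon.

turn right 150°, forward 10.4 m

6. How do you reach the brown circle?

turn right 134°, forward 6.4 m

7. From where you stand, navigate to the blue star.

blocked — turn right 128°, forward 5.5 m, then turn left 22°, forward 5.6 m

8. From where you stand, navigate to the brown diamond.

turn right 55°, forward 4.6 m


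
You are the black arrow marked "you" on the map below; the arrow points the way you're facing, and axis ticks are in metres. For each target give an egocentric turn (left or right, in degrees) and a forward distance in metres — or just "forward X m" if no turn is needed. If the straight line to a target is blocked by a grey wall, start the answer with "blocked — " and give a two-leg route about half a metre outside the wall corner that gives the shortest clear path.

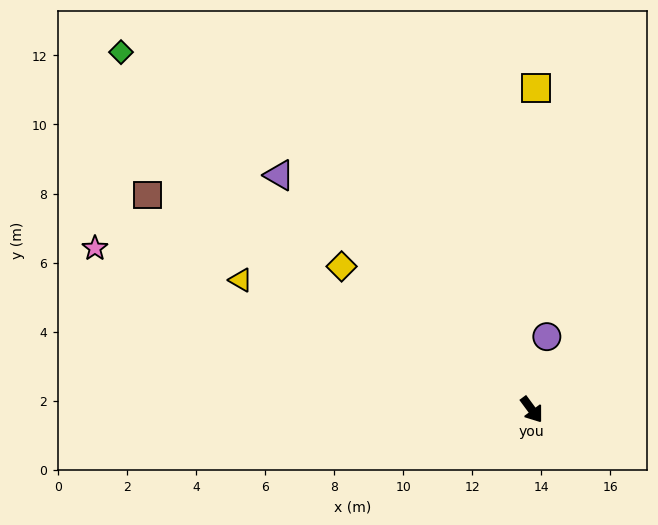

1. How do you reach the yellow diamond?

turn right 163°, forward 6.9 m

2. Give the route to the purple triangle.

turn right 169°, forward 10.0 m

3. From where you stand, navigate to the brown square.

turn right 156°, forward 12.8 m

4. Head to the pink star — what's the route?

turn right 147°, forward 13.5 m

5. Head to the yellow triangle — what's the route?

turn right 150°, forward 9.2 m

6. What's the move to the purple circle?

turn left 132°, forward 2.2 m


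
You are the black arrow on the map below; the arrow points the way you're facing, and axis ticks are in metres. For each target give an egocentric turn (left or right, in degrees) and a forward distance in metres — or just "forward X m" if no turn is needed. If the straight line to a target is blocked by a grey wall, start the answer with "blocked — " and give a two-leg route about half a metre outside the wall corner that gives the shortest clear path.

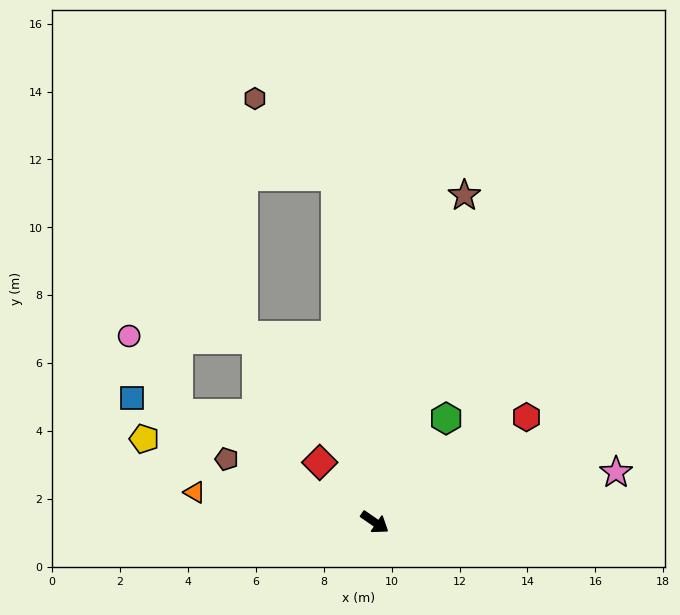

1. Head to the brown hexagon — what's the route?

blocked — turn left 131°, forward 10.2 m, then turn left 39°, forward 3.3 m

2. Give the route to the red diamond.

turn left 167°, forward 2.4 m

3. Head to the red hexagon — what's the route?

turn left 69°, forward 5.4 m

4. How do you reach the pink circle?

blocked — turn right 175°, forward 6.6 m, then turn right 27°, forward 2.7 m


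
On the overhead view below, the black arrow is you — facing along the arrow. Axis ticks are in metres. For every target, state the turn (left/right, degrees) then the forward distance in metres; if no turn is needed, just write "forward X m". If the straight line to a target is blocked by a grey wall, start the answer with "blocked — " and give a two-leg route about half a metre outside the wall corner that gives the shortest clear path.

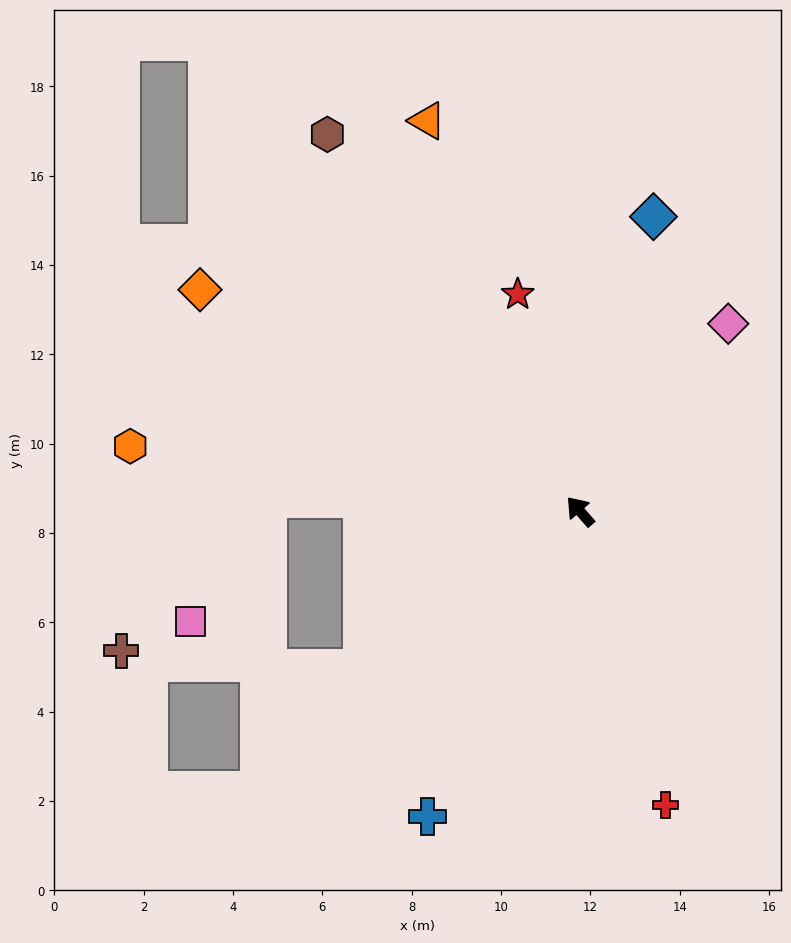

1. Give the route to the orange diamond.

turn left 19°, forward 9.8 m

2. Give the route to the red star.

turn right 25°, forward 5.1 m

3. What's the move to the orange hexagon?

turn left 41°, forward 10.2 m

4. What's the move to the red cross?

turn left 155°, forward 6.8 m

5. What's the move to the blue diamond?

turn right 55°, forward 6.8 m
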